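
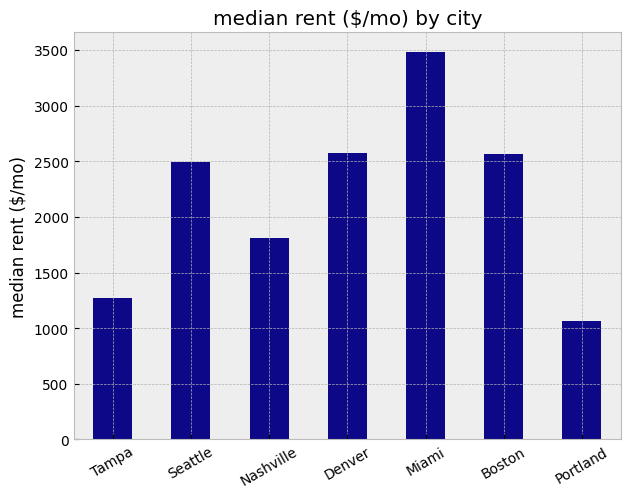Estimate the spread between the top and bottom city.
≈ 2500

Max Miami ≈ 3500, min Portland ≈ 1000; range ≈ 2500.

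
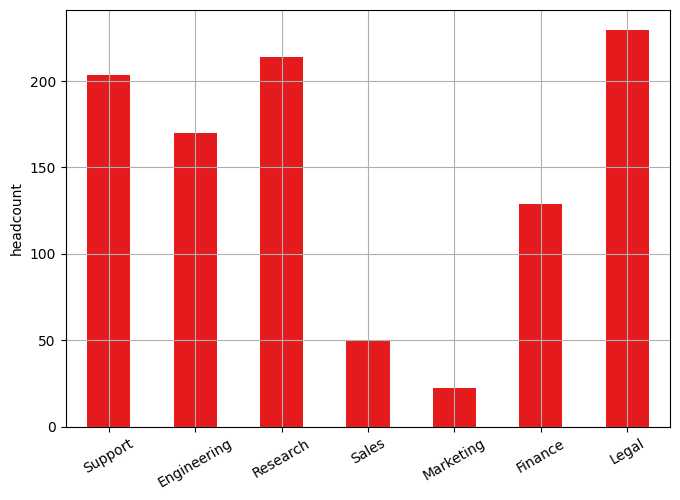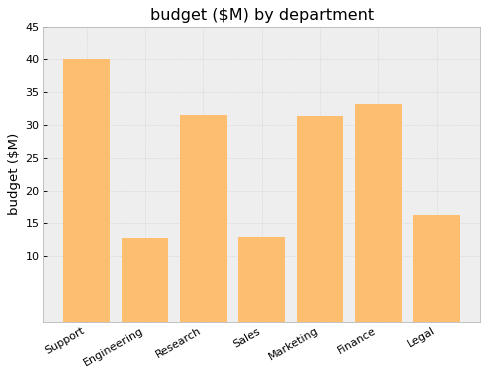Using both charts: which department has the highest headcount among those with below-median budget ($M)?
Legal

Chart 2 median budget ($M) ≈ 30; below-median departments: Engineering, Sales, Legal. Among those, Legal has the highest headcount (≈ 225).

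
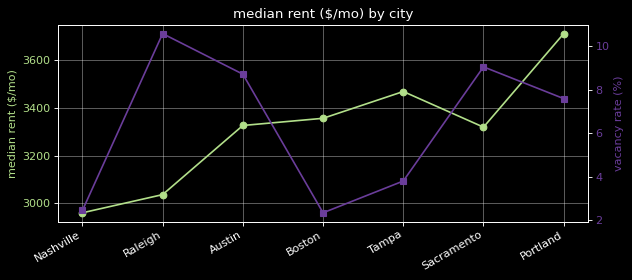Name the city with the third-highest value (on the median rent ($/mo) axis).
Boston

Top 4 (on the median rent ($/mo) axis): Portland ≈ 3700, Tampa ≈ 3500, Boston ≈ 3400, Austin ≈ 3300.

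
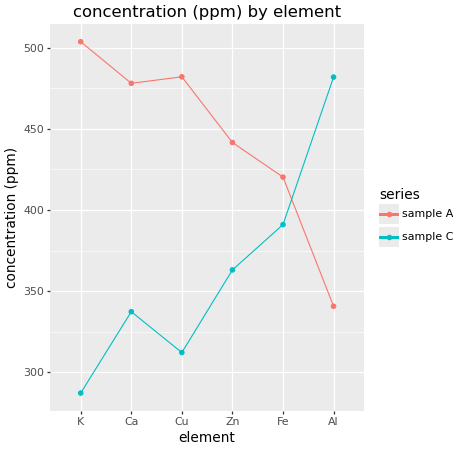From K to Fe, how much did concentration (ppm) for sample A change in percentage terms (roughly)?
≈ -16%

K ≈ 500, Fe ≈ 420; (420 − 500) / 500 ≈ -16%.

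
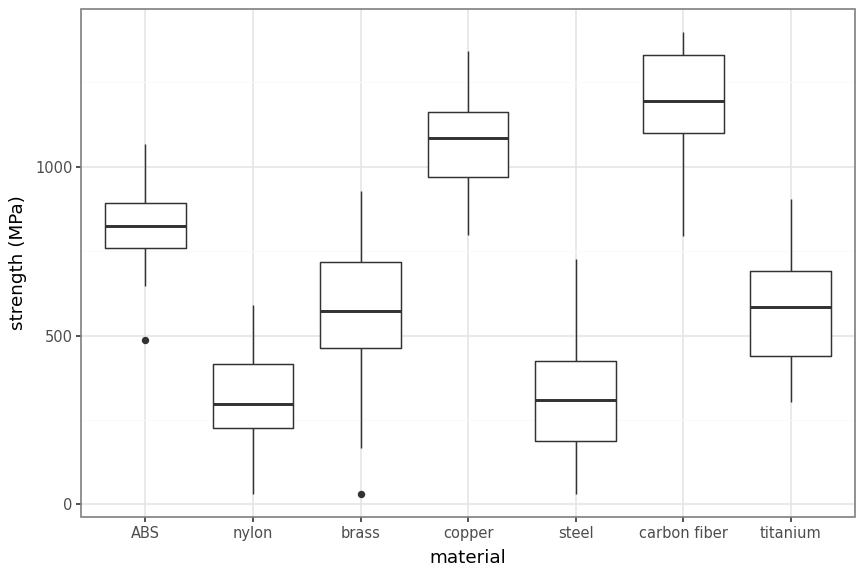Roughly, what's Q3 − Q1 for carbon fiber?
≈ 200

Q3 ≈ 1300, Q1 ≈ 1100; IQR ≈ 200.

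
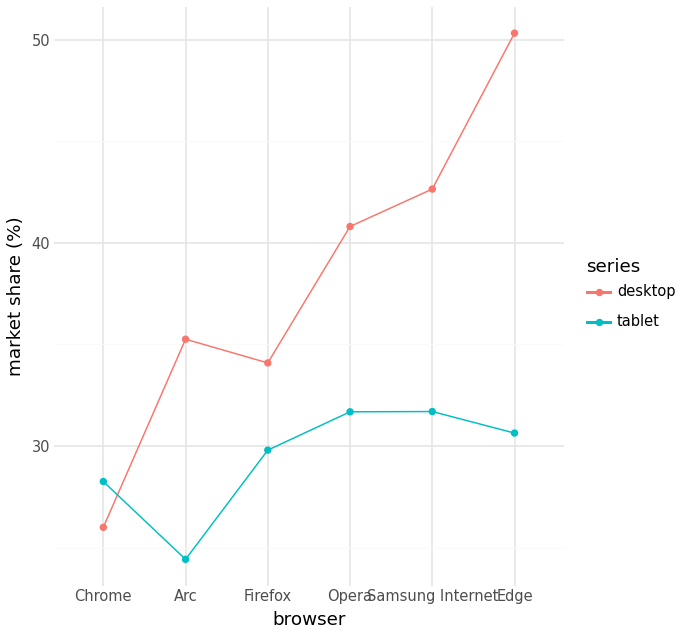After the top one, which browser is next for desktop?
Samsung Internet

Top 3 for desktop: Edge ≈ 50, Samsung Internet ≈ 45, Opera ≈ 40.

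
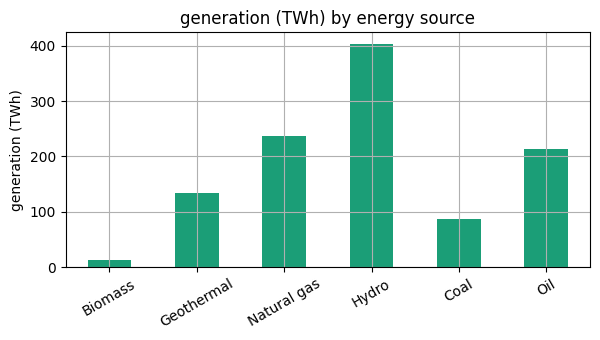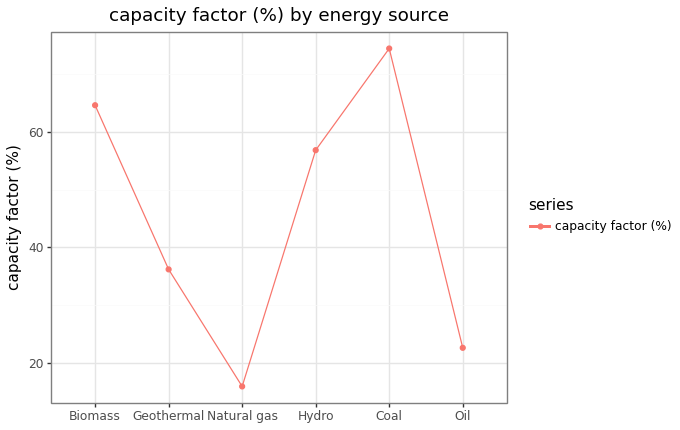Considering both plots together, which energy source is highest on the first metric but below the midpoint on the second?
Natural gas

Chart 2 median capacity factor (%) ≈ 50; below-median energy sources: Geothermal, Natural gas, Oil. Among those, Natural gas has the highest generation (TWh) (≈ 250).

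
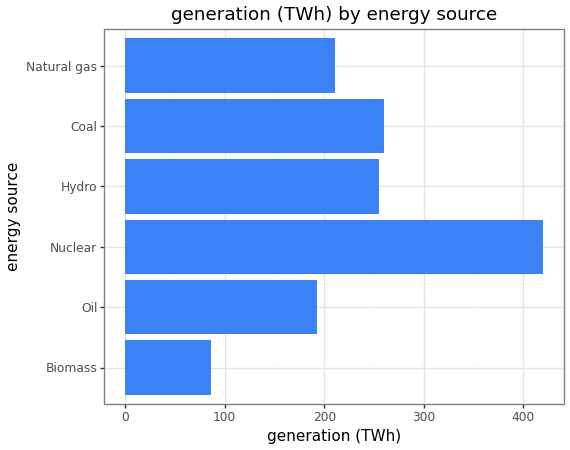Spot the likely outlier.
Nuclear ≈ 400; the rest sit between ≈ 100 and ≈ 250.

Nuclear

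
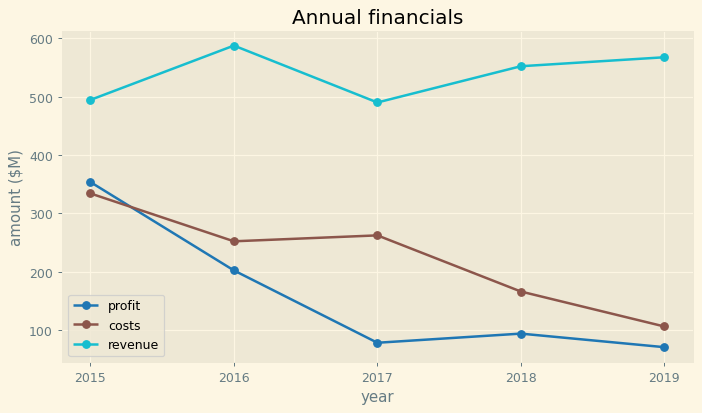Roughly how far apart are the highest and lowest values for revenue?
≈ 100

Max 2016 ≈ 600, min 2017 ≈ 500; range ≈ 100.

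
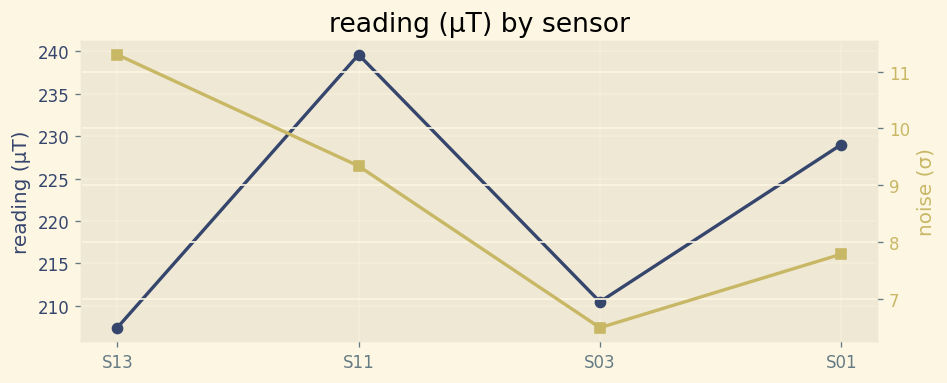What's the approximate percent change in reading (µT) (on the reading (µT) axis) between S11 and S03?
S11 ≈ 240, S03 ≈ 210; (210 − 240) / 240 ≈ -12.5%.

≈ -12.5%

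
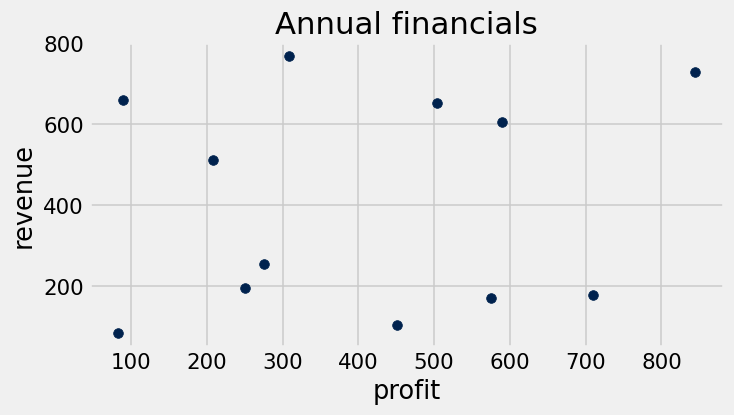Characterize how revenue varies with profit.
no clear correlation

Points are roughly uncorrelated; weak (|r| ≈ 0.1).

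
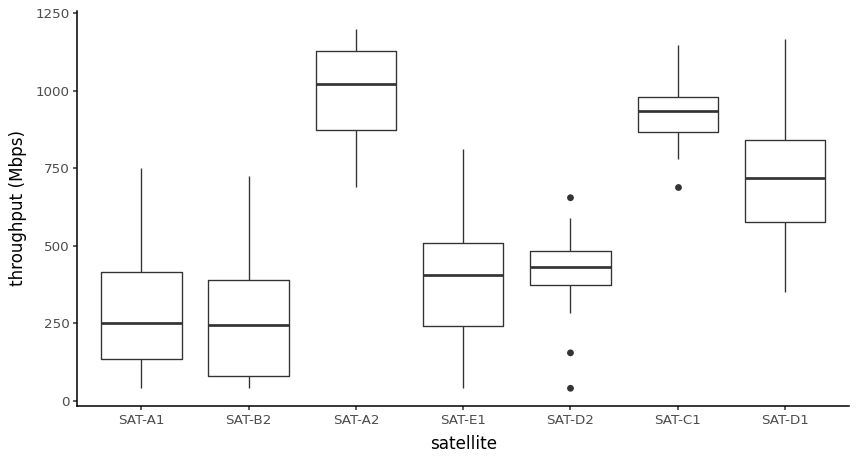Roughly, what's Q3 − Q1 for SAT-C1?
Q3 ≈ 1000, Q1 ≈ 900; IQR ≈ 100.

≈ 100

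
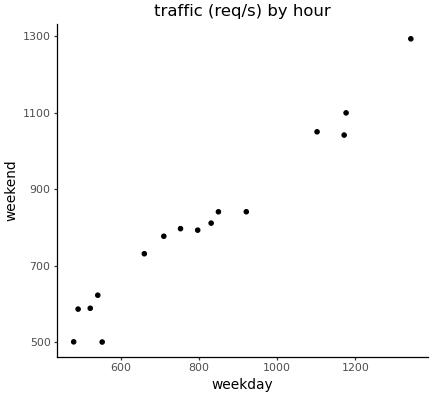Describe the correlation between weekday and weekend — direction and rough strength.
positive, strong

Points are positively correlated; strong (|r| ≈ 1.0).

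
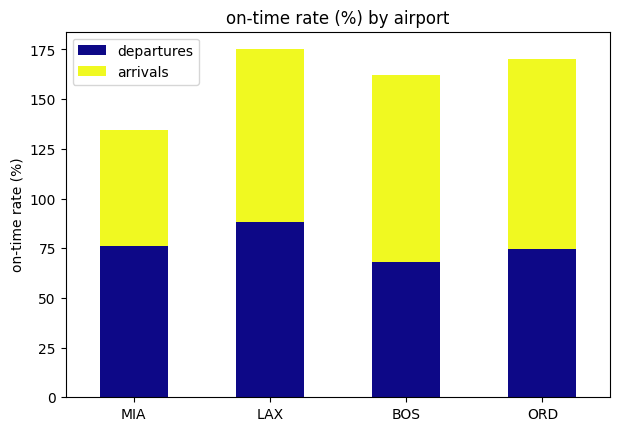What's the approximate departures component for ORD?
≈ 80

departures top ≈ 80, bottom ≈ 0; segment ≈ 80.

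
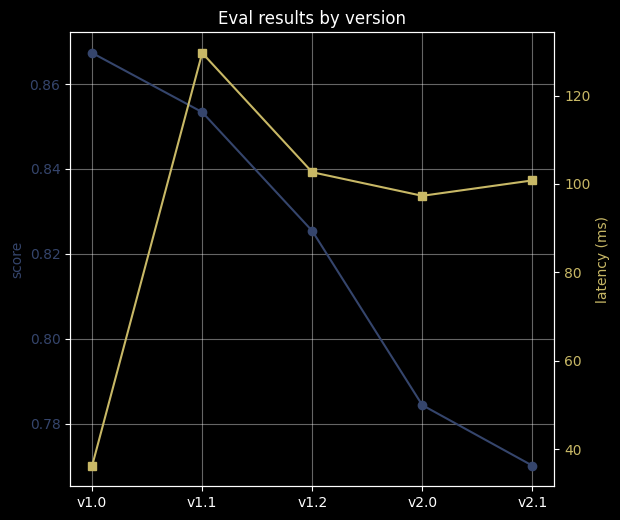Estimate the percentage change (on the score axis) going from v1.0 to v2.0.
≈ -10.3%

v1.0 ≈ 0.87, v2.0 ≈ 0.78; (0.78 − 0.87) / 0.87 ≈ -10.3%.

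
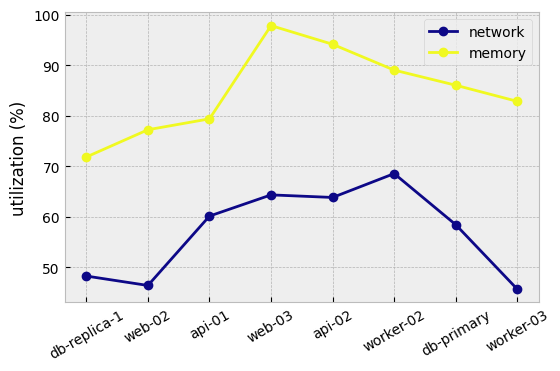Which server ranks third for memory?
worker-02

Top 4 for memory: web-03 ≈ 100, api-02 ≈ 95, worker-02 ≈ 90, db-primary ≈ 85.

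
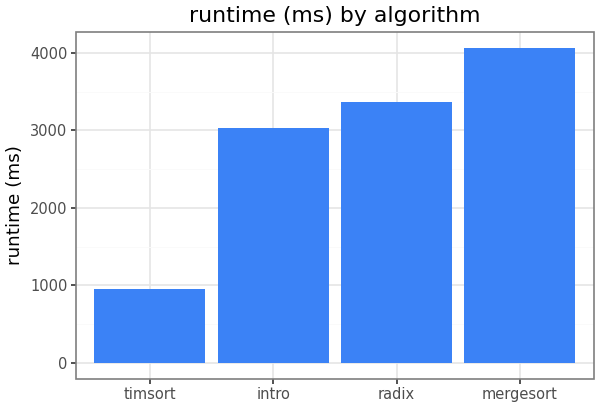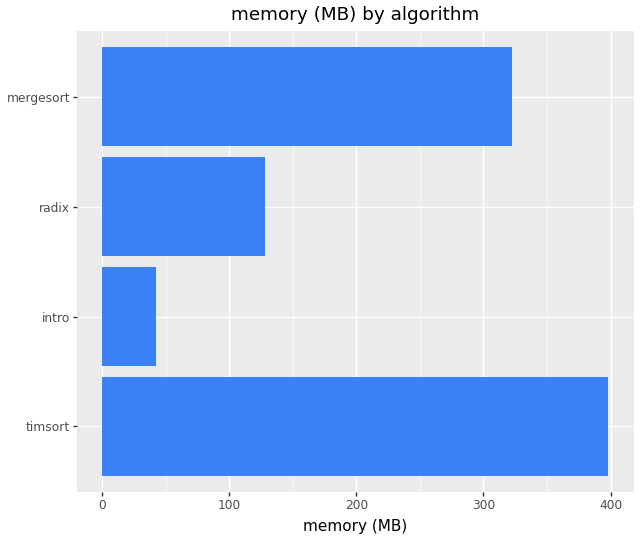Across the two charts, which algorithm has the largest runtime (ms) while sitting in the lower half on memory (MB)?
radix

Chart 2 median memory (MB) ≈ 250; below-median algorithms: intro, radix. Among those, radix has the highest runtime (ms) (≈ 3500).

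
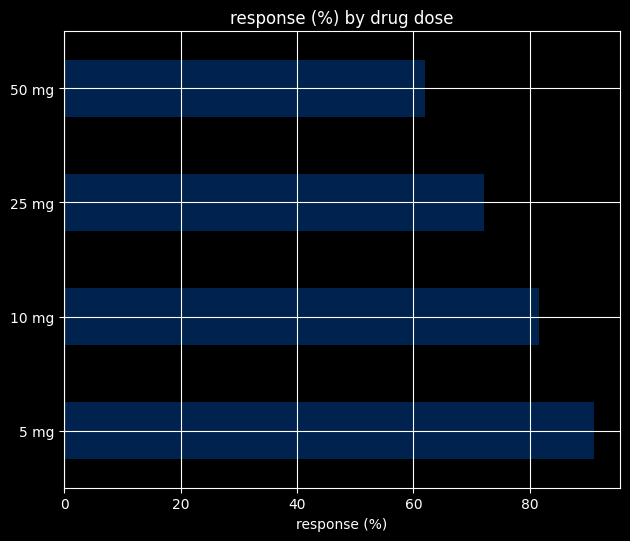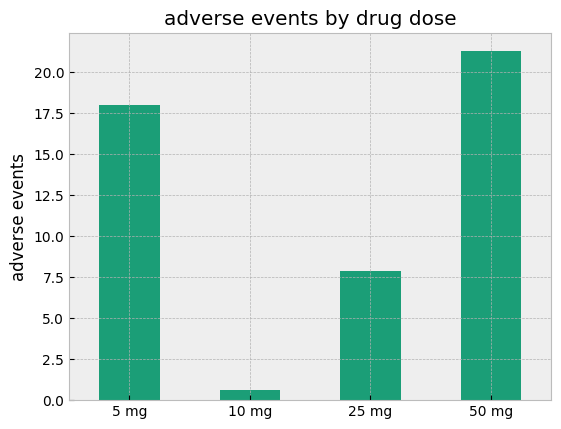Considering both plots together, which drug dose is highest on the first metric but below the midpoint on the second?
Chart 2 median adverse events ≈ 12; below-median drug doses: 10 mg, 25 mg. Among those, 10 mg has the highest response (%) (≈ 80).

10 mg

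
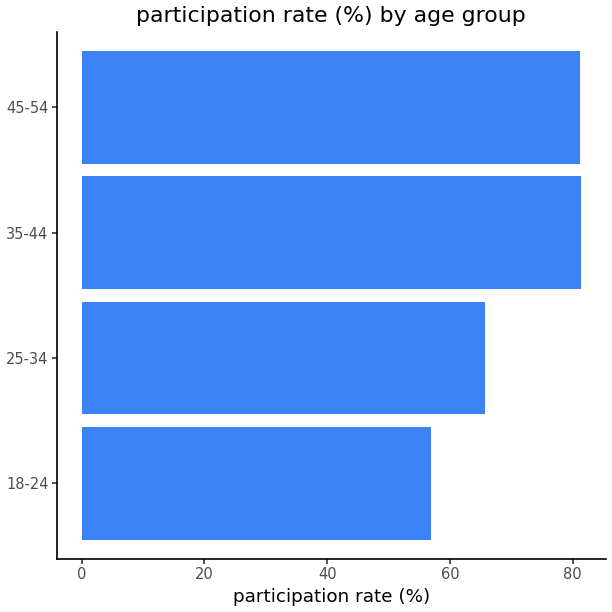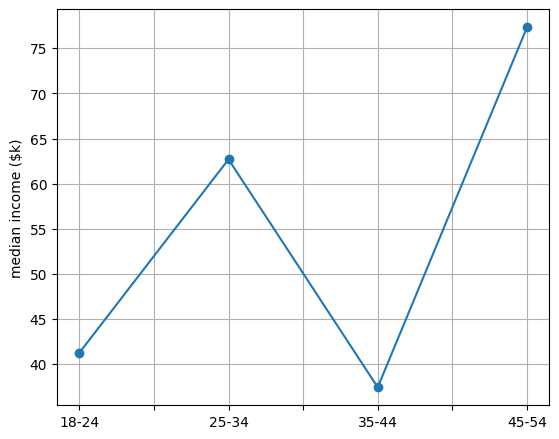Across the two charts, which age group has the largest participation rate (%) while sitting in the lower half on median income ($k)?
35-44

Chart 2 median median income ($k) ≈ 50; below-median age groups: 18-24, 35-44. Among those, 35-44 has the highest participation rate (%) (≈ 80).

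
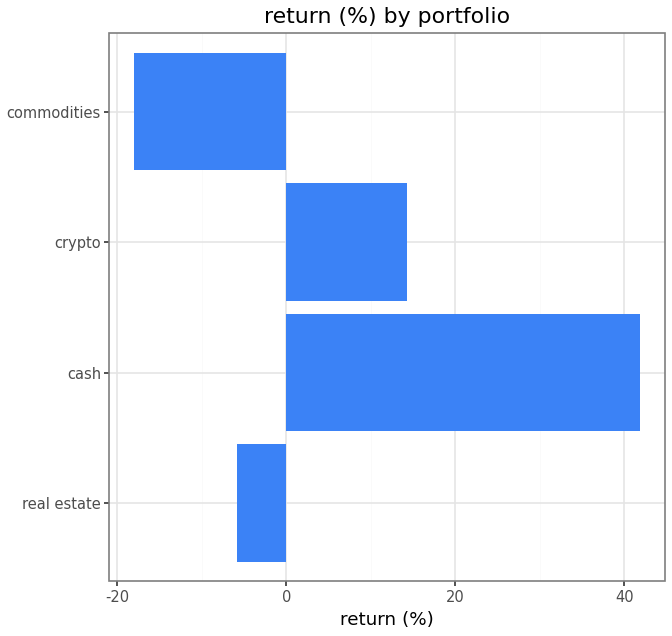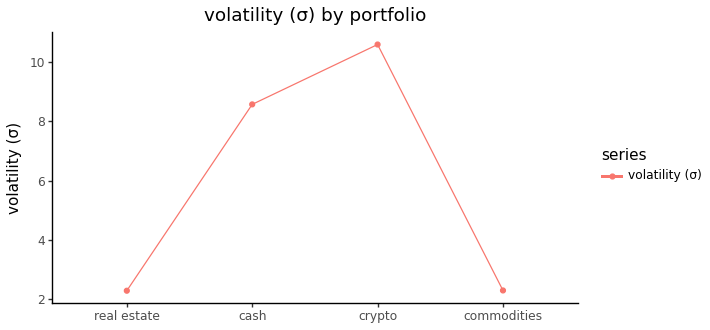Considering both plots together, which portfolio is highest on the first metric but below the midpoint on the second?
Chart 2 median volatility (σ) ≈ 5; below-median portfolios: real estate, commodities. Among those, real estate has the highest return (%) (≈ -5).

real estate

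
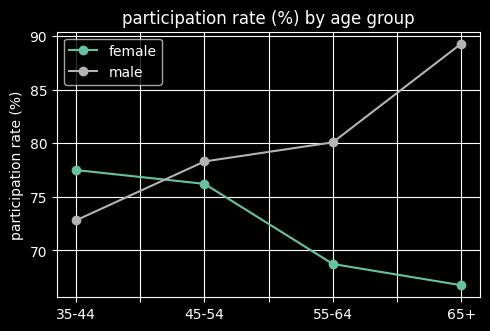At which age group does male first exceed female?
45-54

35-44: male ≈ 72 vs female ≈ 78 (not yet); 45-54: male ≈ 78 vs female ≈ 76 (first crossover).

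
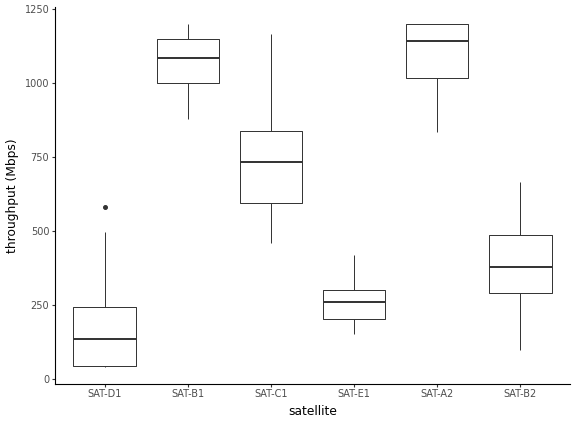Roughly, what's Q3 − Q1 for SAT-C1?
Q3 ≈ 800, Q1 ≈ 600; IQR ≈ 200.

≈ 200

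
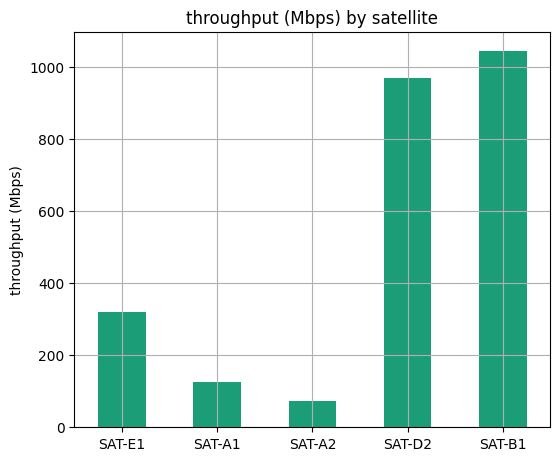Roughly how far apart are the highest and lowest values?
Max SAT-B1 ≈ 1000, min SAT-A2 ≈ 100; range ≈ 900.

≈ 900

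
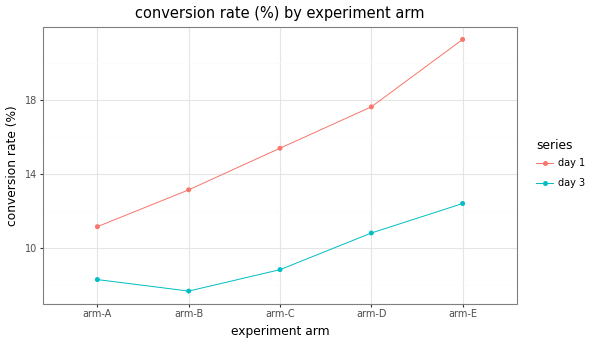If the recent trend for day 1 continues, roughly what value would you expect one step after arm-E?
≈ 25

Last three: 16, 18, 22 → slope ≈ 3/step → next ≈ 25.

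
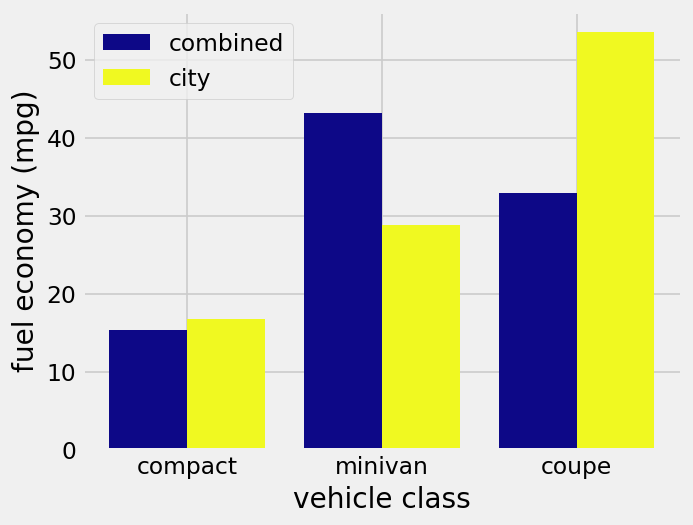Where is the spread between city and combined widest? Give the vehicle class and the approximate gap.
coupe, ≈ 20 mpg

coupe: city ≈ 55, combined ≈ 35 → gap ≈ 20. Next-largest (minivan) is only ≈ 15.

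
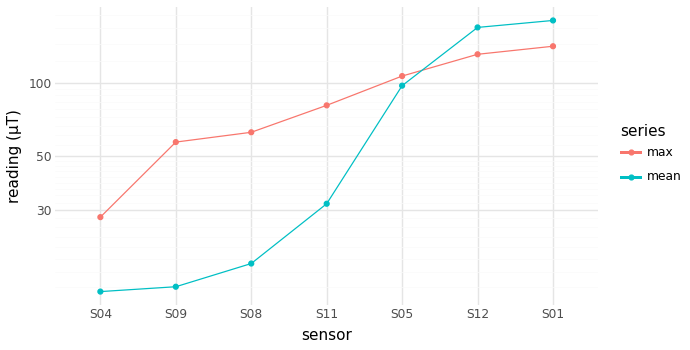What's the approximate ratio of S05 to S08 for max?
≈ 1.67×

S05 ≈ 100, S08 ≈ 60; 100/60 ≈ 1.67.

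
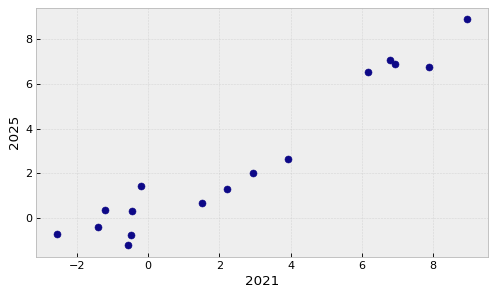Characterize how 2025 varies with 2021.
Points are positively correlated; strong (|r| ≈ 1.0).

positive, strong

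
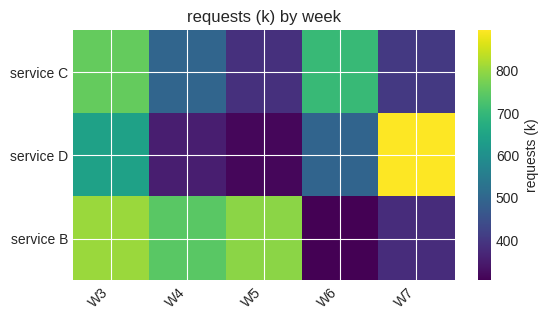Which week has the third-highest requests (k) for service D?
W6

Top 4 for service D: W7 ≈ 900, W3 ≈ 650, W6 ≈ 500, W4 ≈ 350.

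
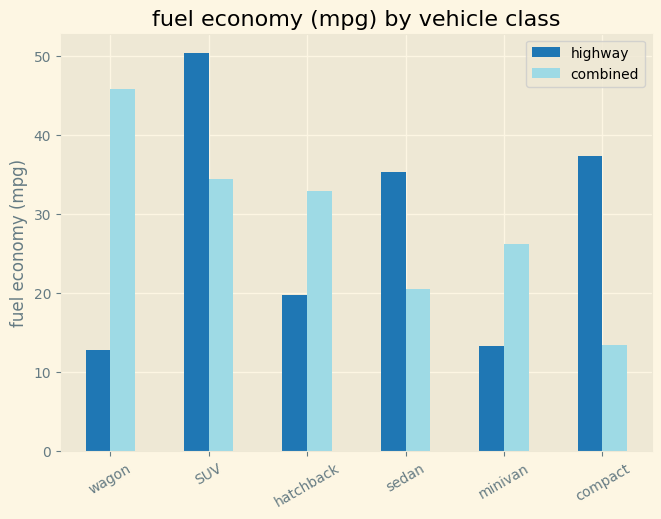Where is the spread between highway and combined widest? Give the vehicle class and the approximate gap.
wagon: highway ≈ 15, combined ≈ 45 → gap ≈ 30. Next-largest (compact) is only ≈ 20.

wagon, ≈ 30 mpg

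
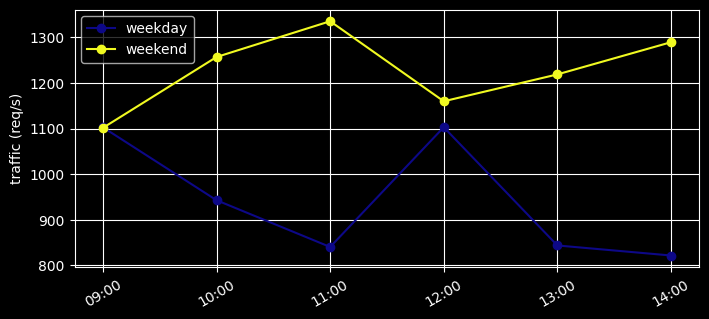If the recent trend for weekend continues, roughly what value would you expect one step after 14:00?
≈ 1375

Last three: 1150, 1200, 1300 → slope ≈ 75/step → next ≈ 1375.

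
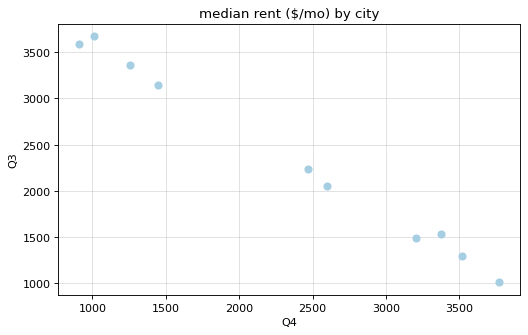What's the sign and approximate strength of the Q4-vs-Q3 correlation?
negative, strong

Points are negatively correlated; strong (|r| ≈ 1.0).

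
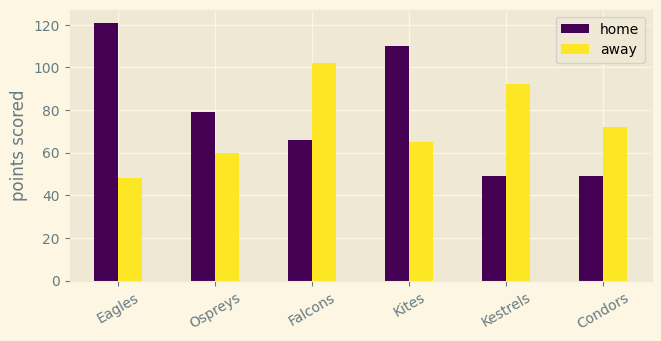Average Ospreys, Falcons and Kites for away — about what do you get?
≈ 73

(60 + 100 + 60) / 3 ≈ 73.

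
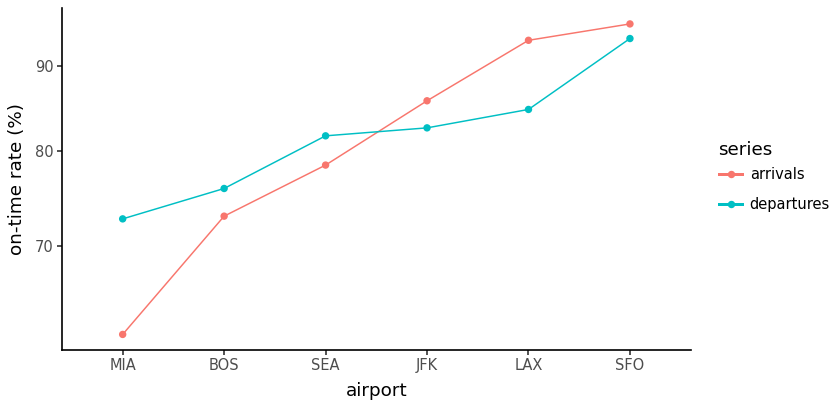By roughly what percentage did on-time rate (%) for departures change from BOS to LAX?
BOS ≈ 75, LAX ≈ 85; (85 − 75) / 75 ≈ +13.3%.

≈ +13.3%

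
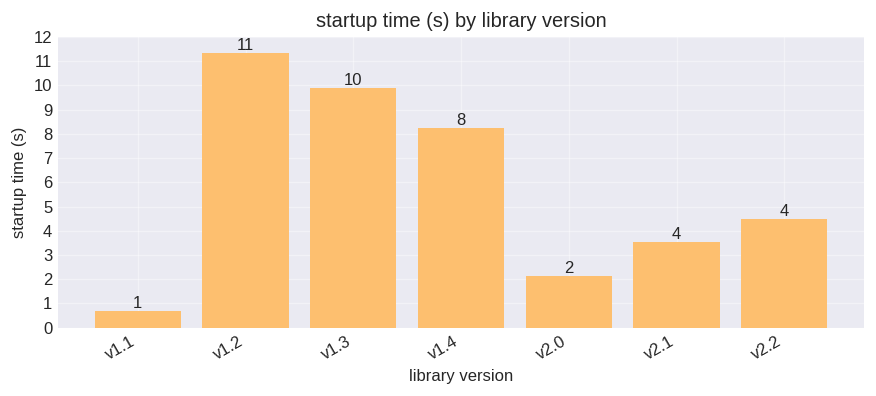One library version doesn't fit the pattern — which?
v1.2 ≈ 11; the rest sit between ≈ 1 and ≈ 10.

v1.2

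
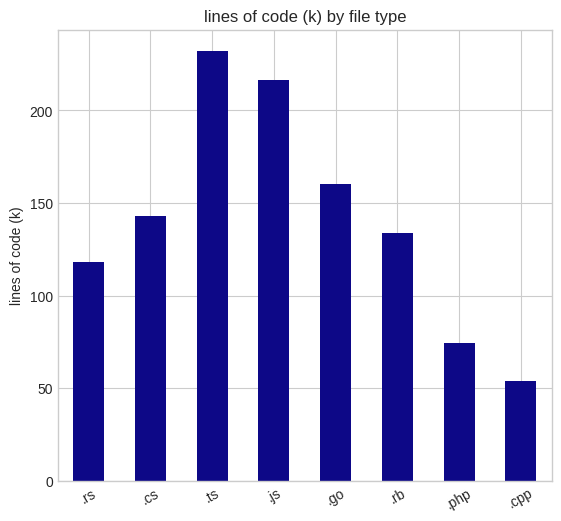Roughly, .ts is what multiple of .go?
≈ 1.5×

.ts ≈ 240, .go ≈ 160; 240/160 ≈ 1.5.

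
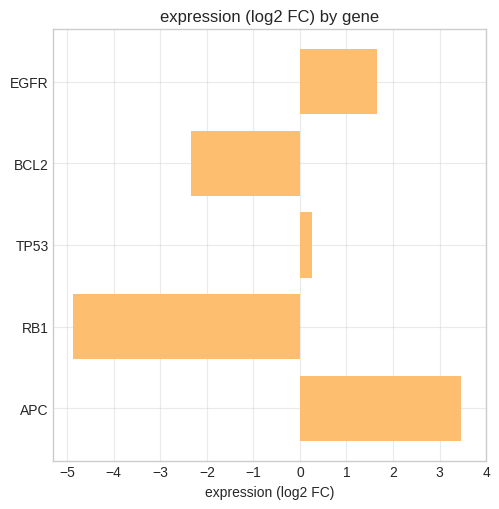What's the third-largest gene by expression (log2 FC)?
TP53

Top 4: APC ≈ 3, EGFR ≈ 2, TP53 ≈ 0, BCL2 ≈ -2.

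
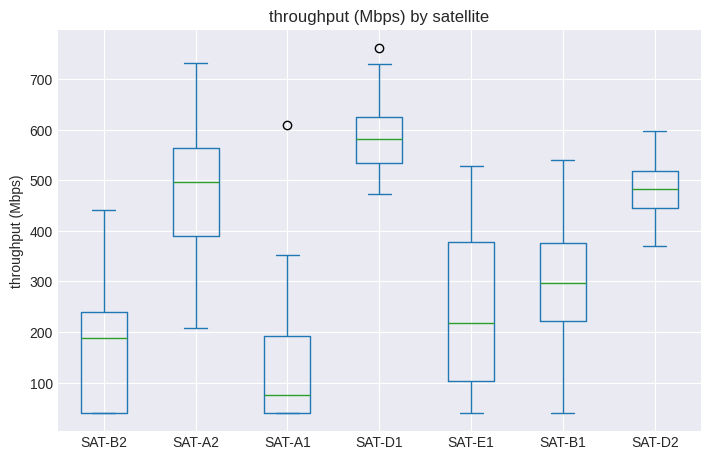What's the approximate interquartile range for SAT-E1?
≈ 300

Q3 ≈ 400, Q1 ≈ 100; IQR ≈ 300.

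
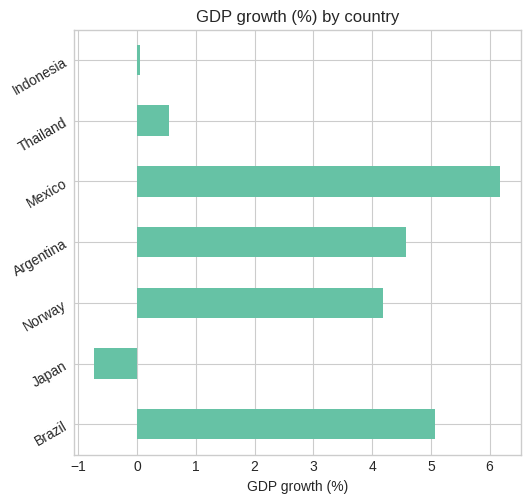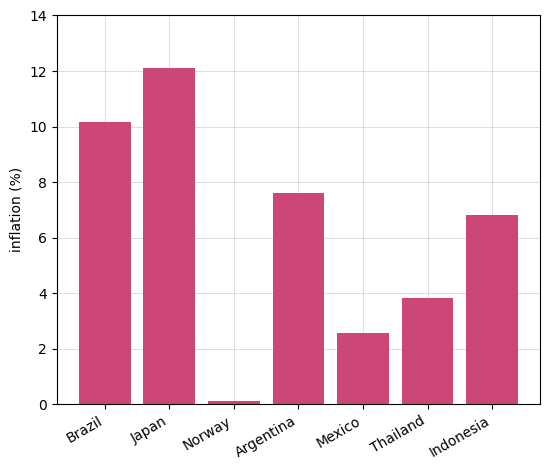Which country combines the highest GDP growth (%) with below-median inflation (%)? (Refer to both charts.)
Mexico

Chart 2 median inflation (%) ≈ 6; below-median countries: Norway, Mexico, Thailand. Among those, Mexico has the highest GDP growth (%) (≈ 6).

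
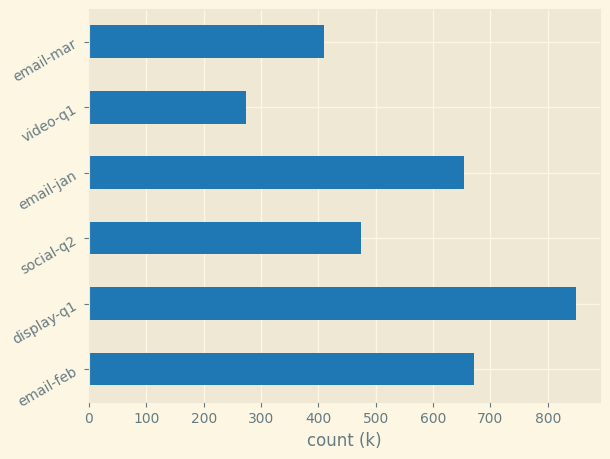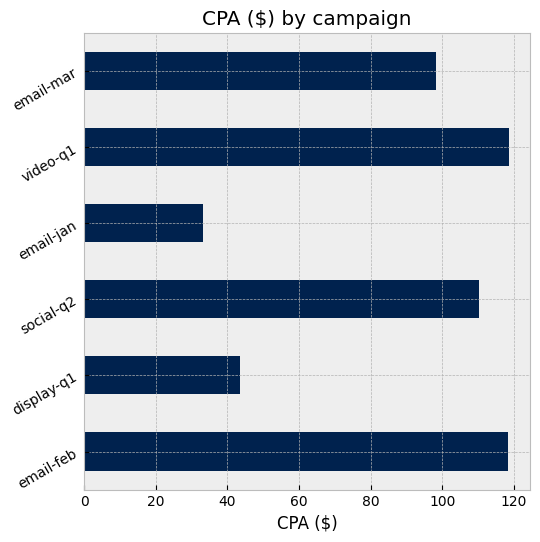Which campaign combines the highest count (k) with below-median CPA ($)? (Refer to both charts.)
display-q1

Chart 2 median CPA ($) ≈ 100; below-median campaigns: display-q1, email-jan, email-mar. Among those, display-q1 has the highest count (k) (≈ 800).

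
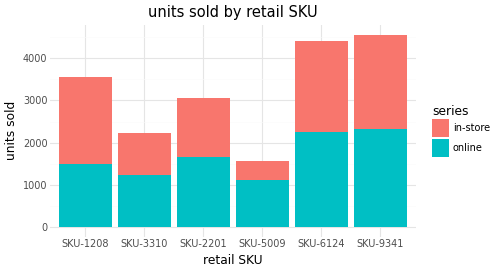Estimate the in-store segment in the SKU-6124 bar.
≈ 2500

in-store top ≈ 4500, bottom ≈ 2000; segment ≈ 2500.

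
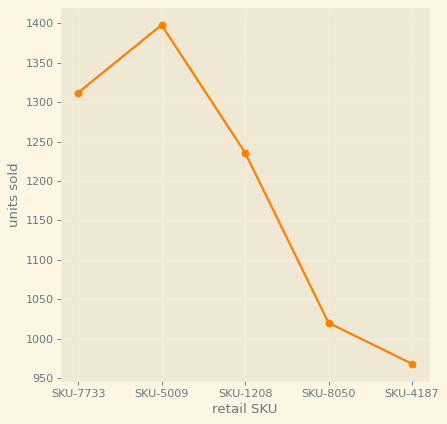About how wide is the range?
Max SKU-5009 ≈ 1400, min SKU-4187 ≈ 950; range ≈ 450.

≈ 450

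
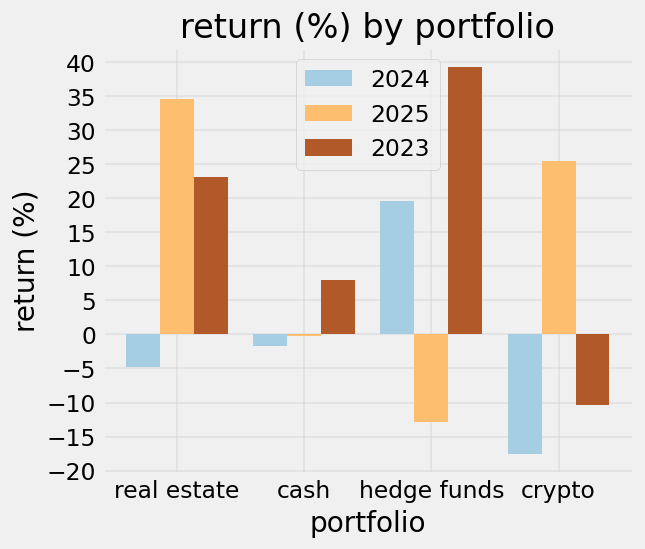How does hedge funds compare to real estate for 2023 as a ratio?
≈ 1.6×

hedge funds ≈ 40, real estate ≈ 25; 40/25 ≈ 1.6.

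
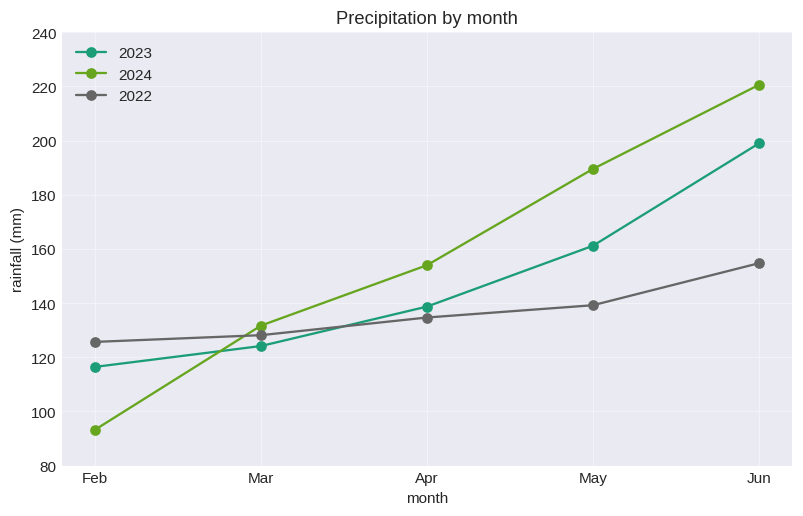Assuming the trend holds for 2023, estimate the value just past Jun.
≈ 230

Last three: 140, 160, 200 → slope ≈ 30/step → next ≈ 230.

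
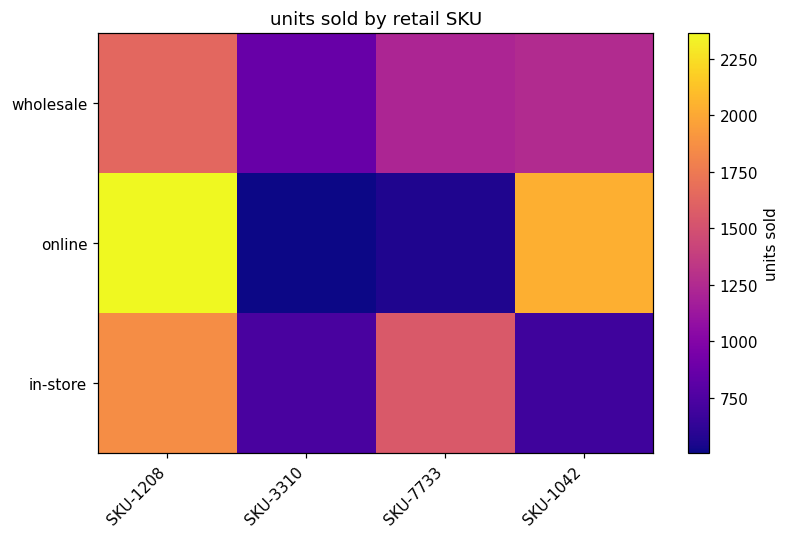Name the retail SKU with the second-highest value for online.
Top 3 for online: SKU-1208 ≈ 2400, SKU-1042 ≈ 2000, SKU-7733 ≈ 600.

SKU-1042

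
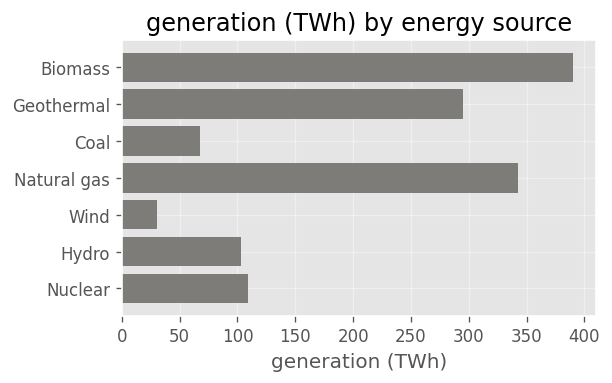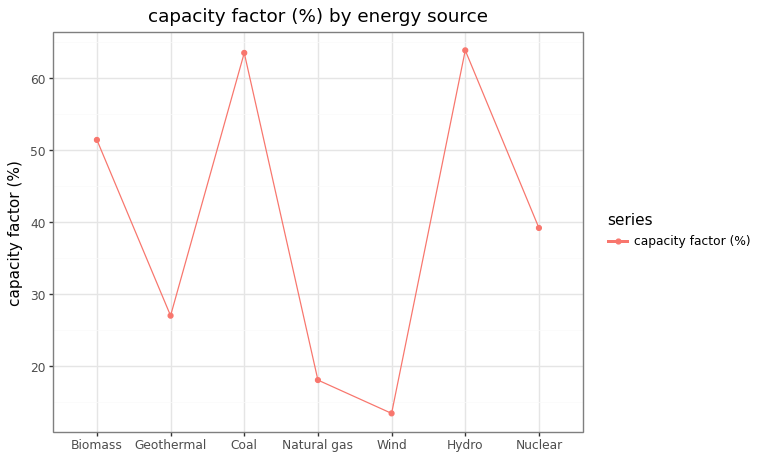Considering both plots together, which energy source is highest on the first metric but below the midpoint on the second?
Natural gas

Chart 2 median capacity factor (%) ≈ 40; below-median energy sources: Geothermal, Natural gas, Wind. Among those, Natural gas has the highest generation (TWh) (≈ 350).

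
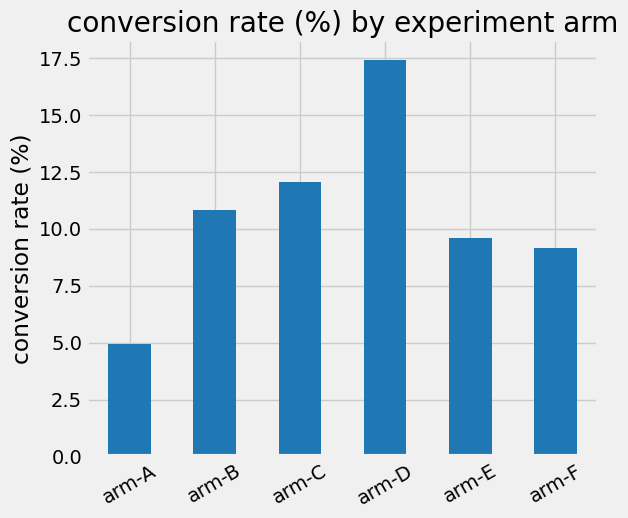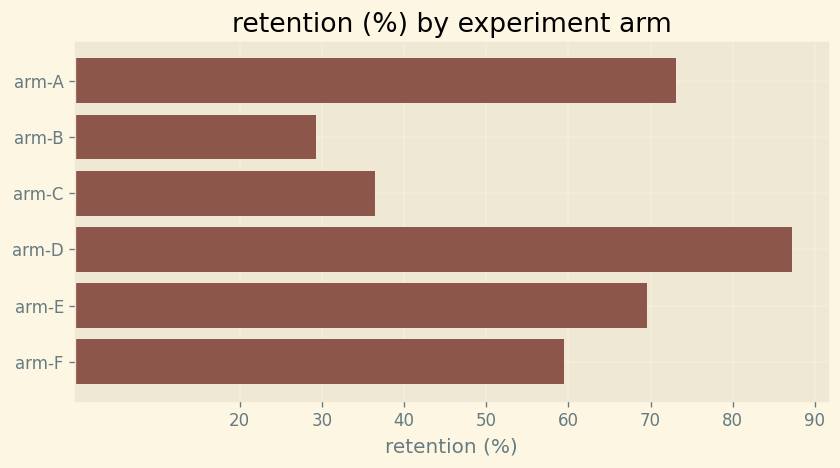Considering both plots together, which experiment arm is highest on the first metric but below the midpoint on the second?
arm-C

Chart 2 median retention (%) ≈ 60; below-median experiment arms: arm-B, arm-C, arm-F. Among those, arm-C has the highest conversion rate (%) (≈ 12).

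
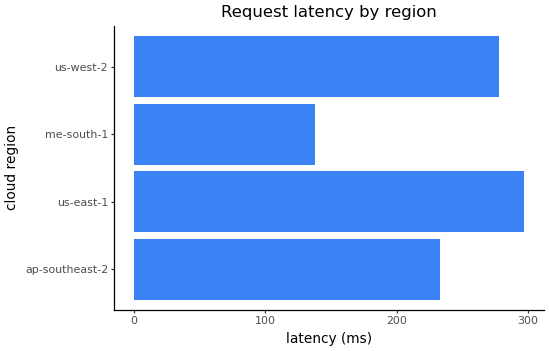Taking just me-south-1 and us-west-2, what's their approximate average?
(150 + 275) / 2 ≈ 212.

≈ 212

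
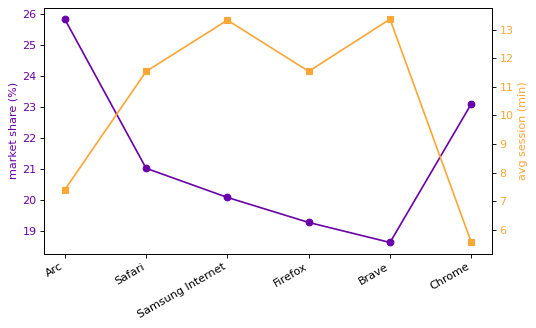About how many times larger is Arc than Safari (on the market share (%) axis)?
≈ 1.24×

Arc ≈ 26, Safari ≈ 21; 26/21 ≈ 1.24.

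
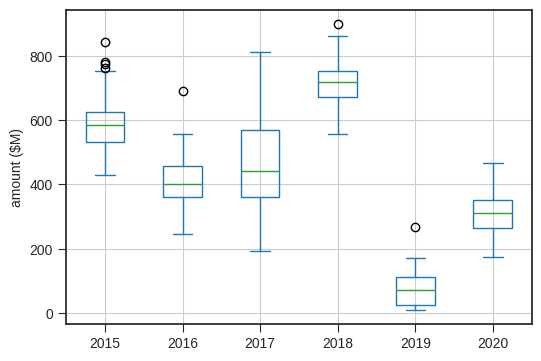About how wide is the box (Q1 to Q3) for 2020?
Q3 ≈ 400, Q1 ≈ 300; IQR ≈ 100.

≈ 100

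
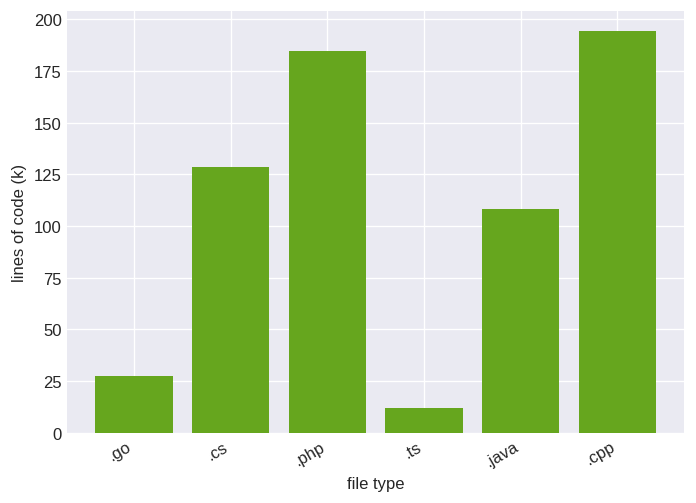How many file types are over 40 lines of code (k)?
Above 40: .cs, .php, .java, .cpp.

4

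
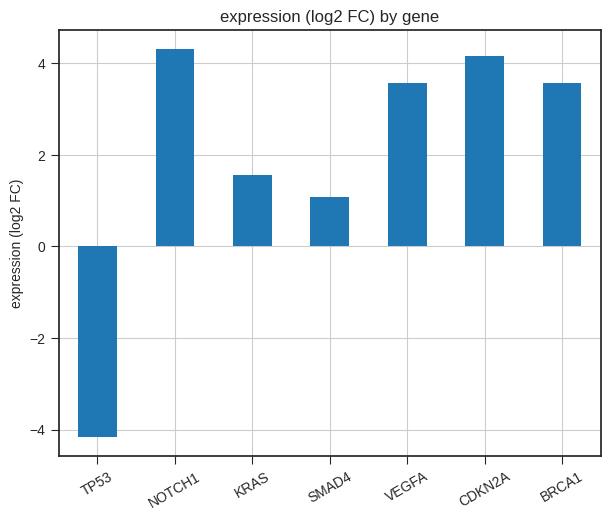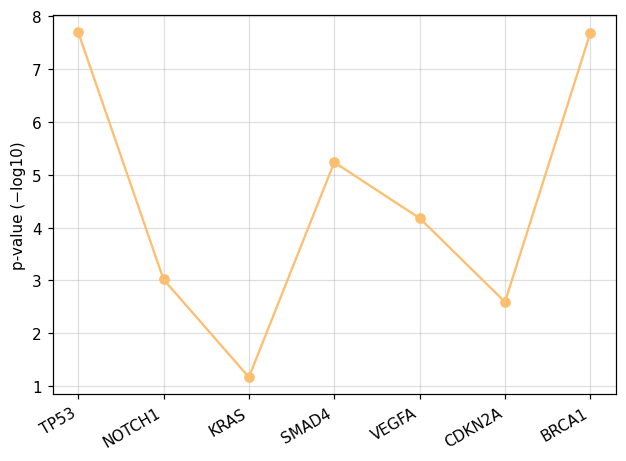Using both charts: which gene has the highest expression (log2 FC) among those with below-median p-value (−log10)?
Chart 2 median p-value (−log10) ≈ 4; below-median genes: NOTCH1, KRAS, CDKN2A. Among those, NOTCH1 has the highest expression (log2 FC) (≈ 4.5).

NOTCH1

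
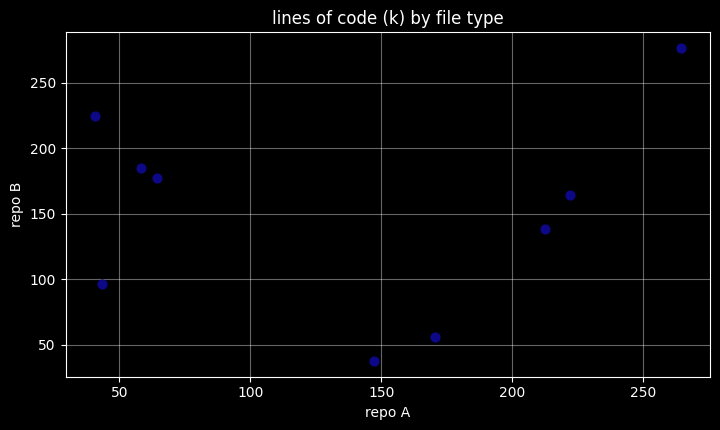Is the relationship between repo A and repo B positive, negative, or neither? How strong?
no clear correlation

Points are roughly uncorrelated; weak (|r| ≈ 0.1).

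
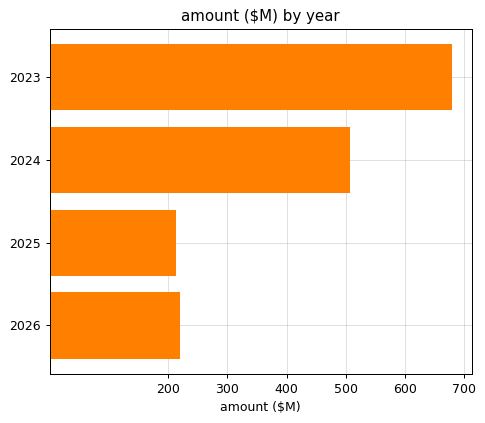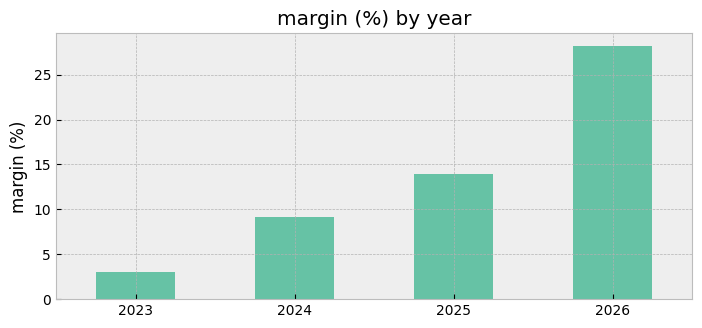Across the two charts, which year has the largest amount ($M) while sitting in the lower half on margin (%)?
2023

Chart 2 median margin (%) ≈ 10; below-median years: 2023, 2024. Among those, 2023 has the highest amount ($M) (≈ 700).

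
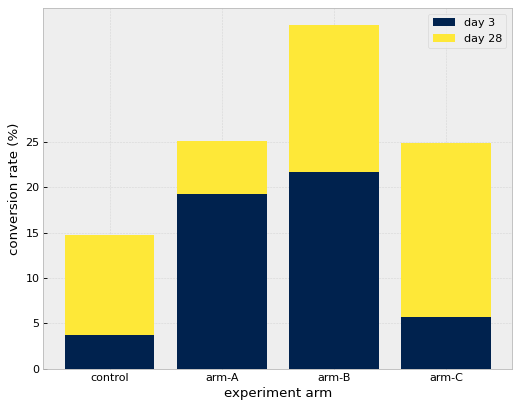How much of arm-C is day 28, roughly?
≈ 20

day 28 top ≈ 25, bottom ≈ 5; segment ≈ 20.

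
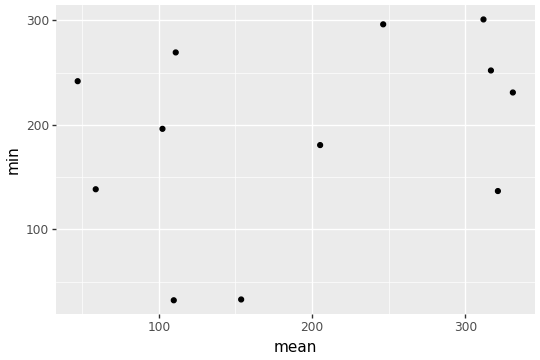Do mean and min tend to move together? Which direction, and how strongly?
positive, weak

Points are positively correlated; weak (|r| ≈ 0.3).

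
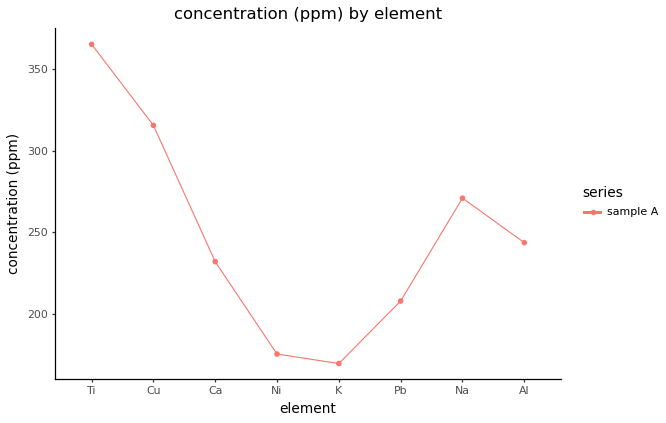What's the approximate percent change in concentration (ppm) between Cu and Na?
Cu ≈ 320, Na ≈ 280; (280 − 320) / 320 ≈ -12.5%.

≈ -12.5%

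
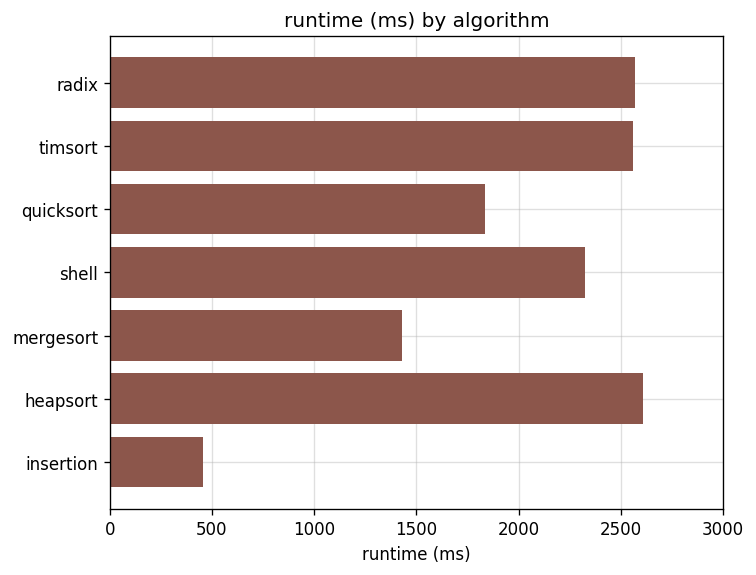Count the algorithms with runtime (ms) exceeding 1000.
6

Above 1000: radix, timsort, quicksort, shell, mergesort, heapsort.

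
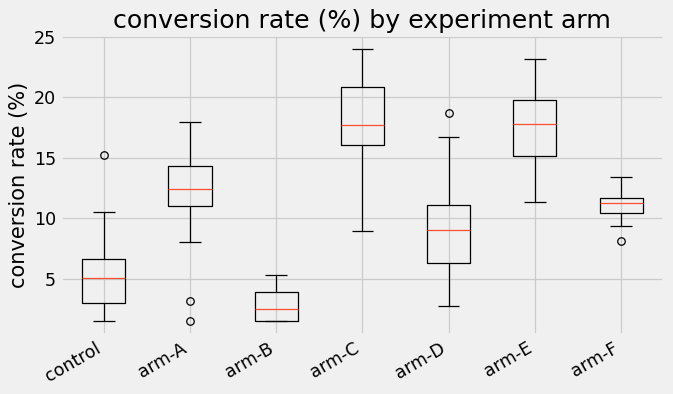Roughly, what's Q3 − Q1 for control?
≈ 4

Q3 ≈ 6, Q1 ≈ 2; IQR ≈ 4.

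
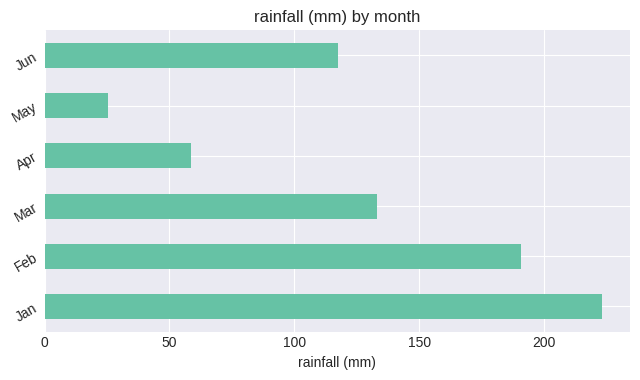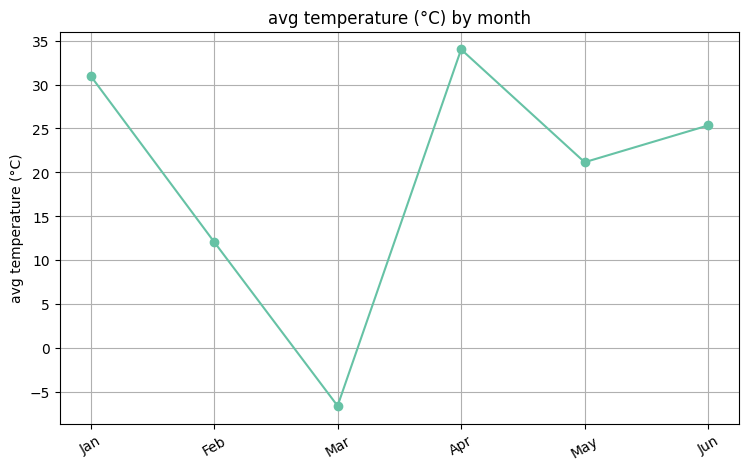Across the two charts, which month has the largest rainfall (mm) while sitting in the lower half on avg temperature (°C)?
Feb

Chart 2 median avg temperature (°C) ≈ 25; below-median months: Feb, Mar, May. Among those, Feb has the highest rainfall (mm) (≈ 200).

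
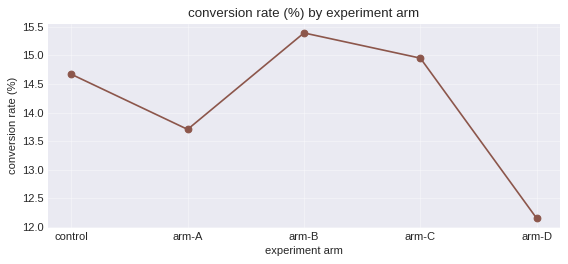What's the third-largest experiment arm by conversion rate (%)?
Top 4: arm-B ≈ 15.5, arm-C ≈ 15.0, control ≈ 14.5, arm-A ≈ 13.5.

control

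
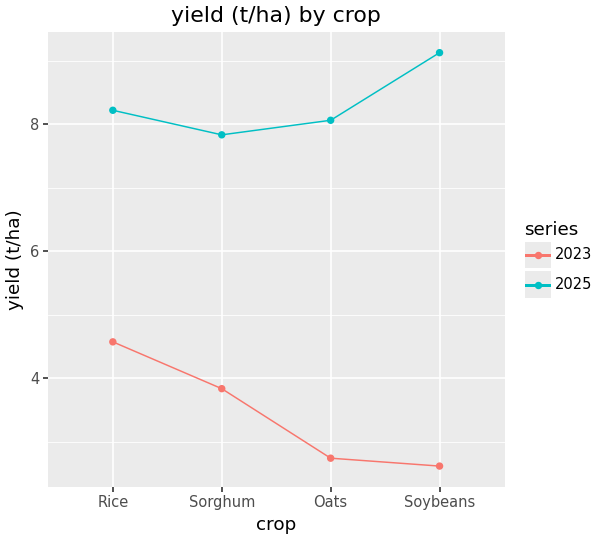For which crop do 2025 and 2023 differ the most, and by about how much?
Soybeans: 2025 ≈ 9, 2023 ≈ 3 → gap ≈ 6. Next-largest (Oats) is only ≈ 5.

Soybeans, ≈ 6 t/ha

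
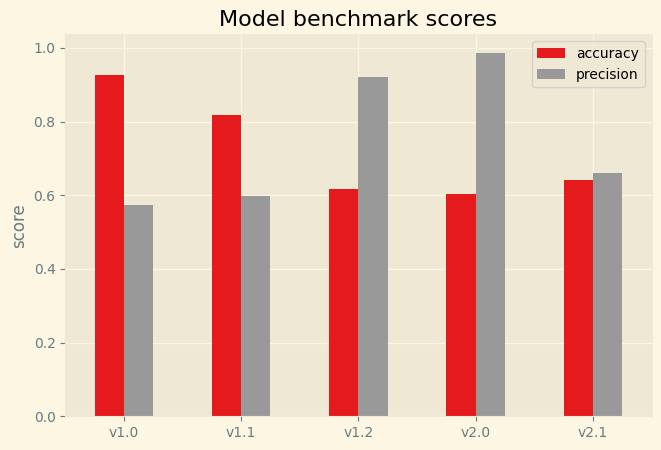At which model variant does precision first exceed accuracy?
v1.2

v1.1: precision ≈ 0.6 vs accuracy ≈ 0.8 (not yet); v1.2: precision ≈ 0.9 vs accuracy ≈ 0.6 (first crossover).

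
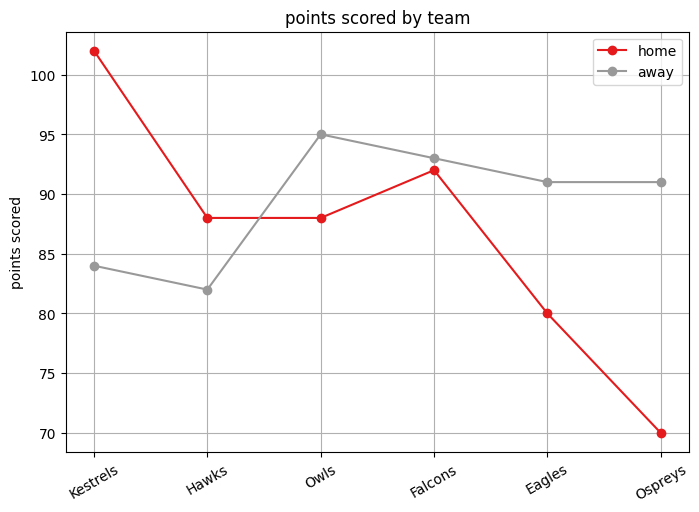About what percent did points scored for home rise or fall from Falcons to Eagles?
Falcons ≈ 90, Eagles ≈ 80; (80 − 90) / 90 ≈ -11.1%.

≈ -11.1%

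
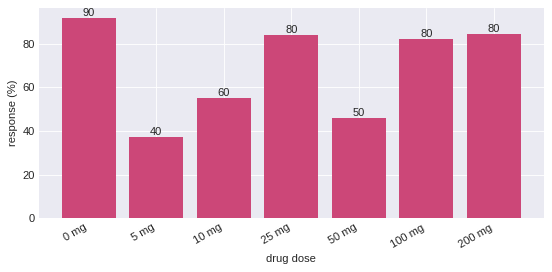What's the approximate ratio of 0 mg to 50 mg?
0 mg ≈ 90, 50 mg ≈ 50; 90/50 ≈ 1.8.

≈ 1.8×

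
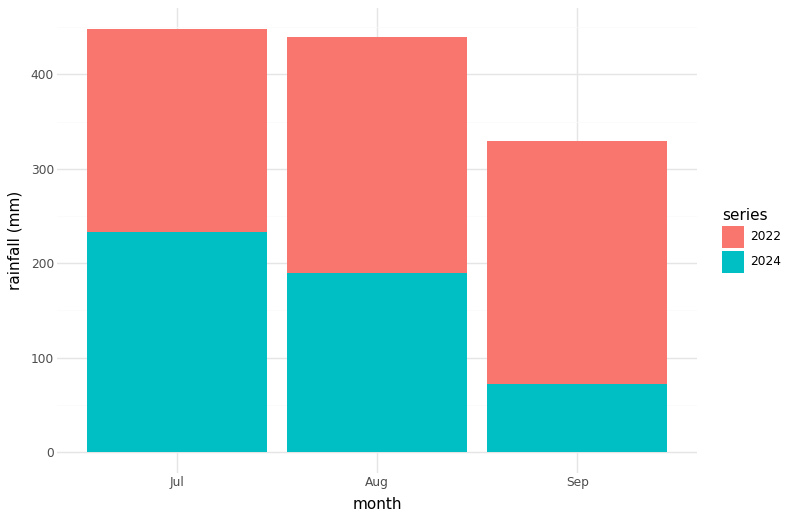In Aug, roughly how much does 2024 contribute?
2024 top ≈ 200, bottom ≈ 0; segment ≈ 200.

≈ 200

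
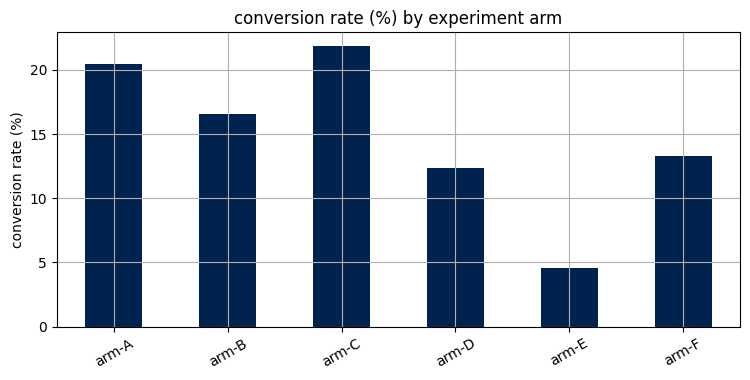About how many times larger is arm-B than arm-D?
≈ 1.33×

arm-B ≈ 16, arm-D ≈ 12; 16/12 ≈ 1.33.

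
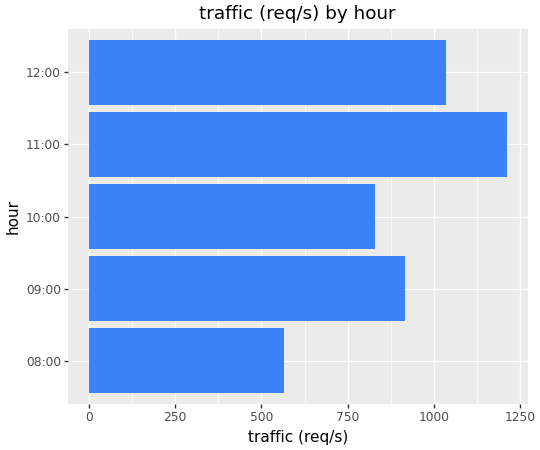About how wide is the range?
Max 11:00 ≈ 1200, min 08:00 ≈ 600; range ≈ 600.

≈ 600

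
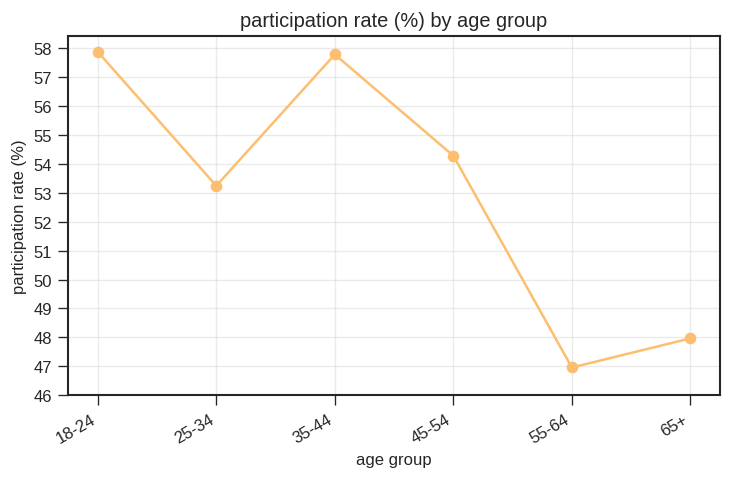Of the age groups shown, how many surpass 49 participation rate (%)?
4

Above 49: 18-24, 25-34, 35-44, 45-54.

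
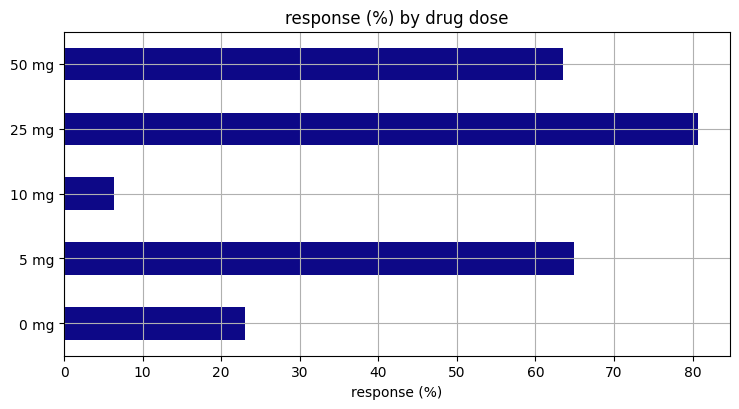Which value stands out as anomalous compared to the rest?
10 mg

10 mg ≈ 10; the rest sit between ≈ 20 and ≈ 80.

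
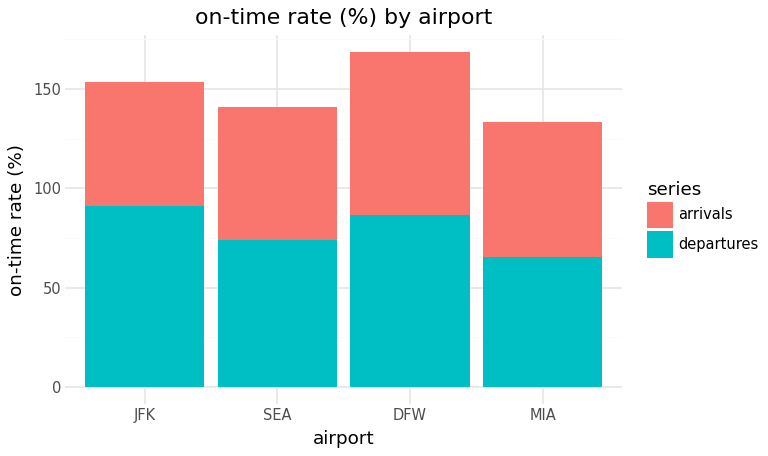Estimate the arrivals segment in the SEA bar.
arrivals top ≈ 140, bottom ≈ 80; segment ≈ 60.

≈ 60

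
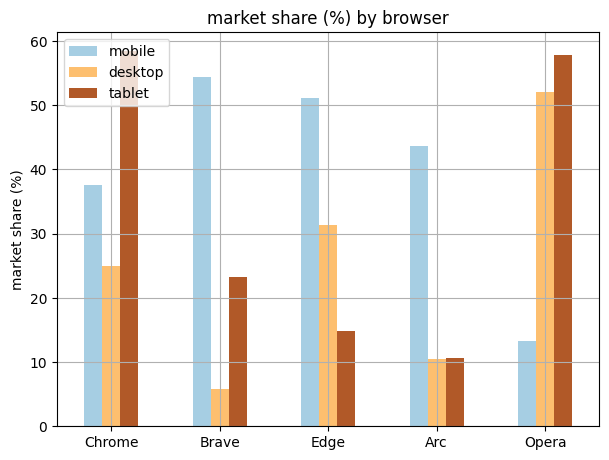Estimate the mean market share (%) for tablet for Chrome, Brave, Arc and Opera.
(60 + 25 + 10 + 60) / 4 ≈ 39.

≈ 39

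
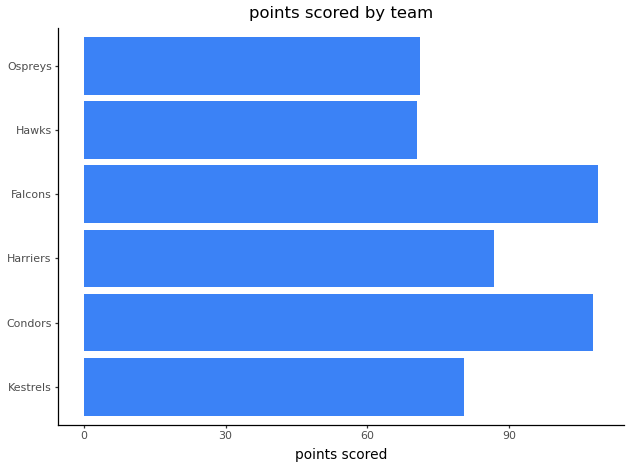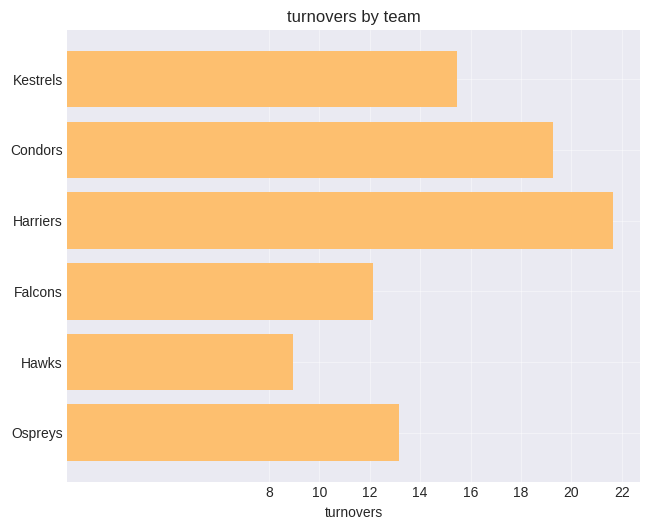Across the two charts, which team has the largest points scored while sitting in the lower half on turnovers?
Falcons

Chart 2 median turnovers ≈ 14; below-median teams: Falcons, Hawks, Ospreys. Among those, Falcons has the highest points scored (≈ 110).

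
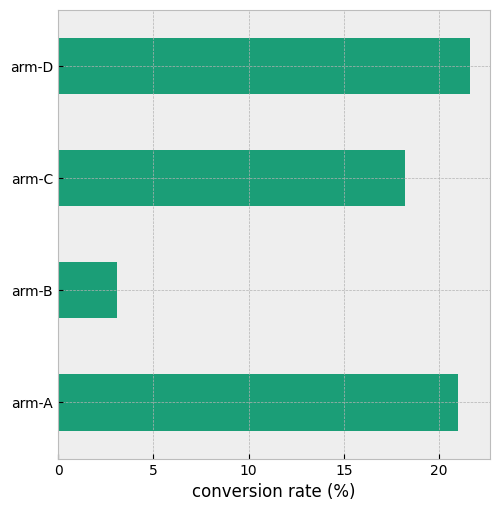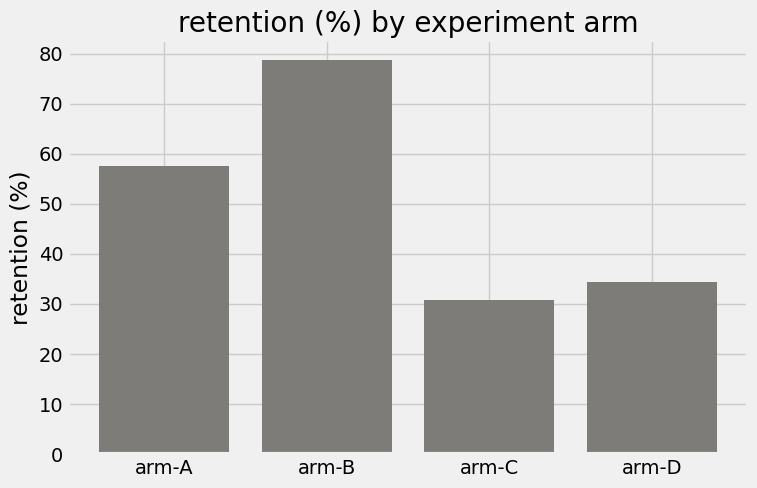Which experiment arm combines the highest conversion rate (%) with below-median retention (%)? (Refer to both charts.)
Chart 2 median retention (%) ≈ 50; below-median experiment arms: arm-C, arm-D. Among those, arm-D has the highest conversion rate (%) (≈ 22).

arm-D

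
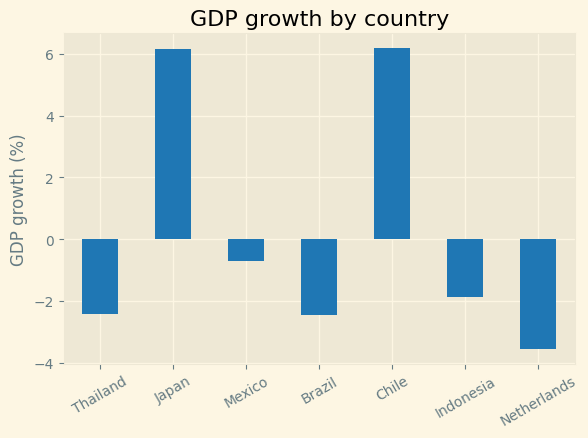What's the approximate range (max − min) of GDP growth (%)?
Max Chile ≈ 6, min Netherlands ≈ -4; range ≈ 10.

≈ 10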